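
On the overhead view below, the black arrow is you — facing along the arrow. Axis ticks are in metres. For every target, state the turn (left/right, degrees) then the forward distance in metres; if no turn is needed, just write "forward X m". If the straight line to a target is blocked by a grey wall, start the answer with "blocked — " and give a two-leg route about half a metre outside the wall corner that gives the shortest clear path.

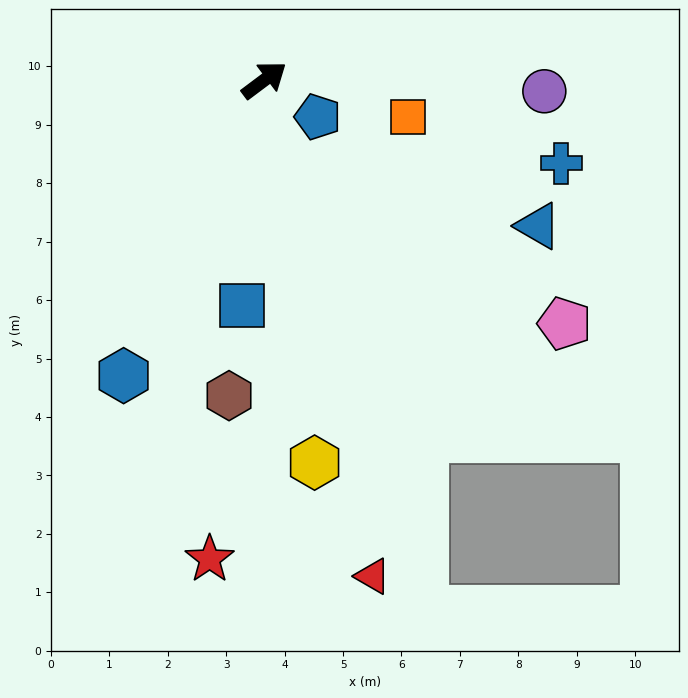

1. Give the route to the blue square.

turn right 133°, forward 3.9 m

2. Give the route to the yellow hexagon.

turn right 119°, forward 6.6 m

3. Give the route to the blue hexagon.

turn right 152°, forward 5.6 m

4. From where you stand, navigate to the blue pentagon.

turn right 71°, forward 1.1 m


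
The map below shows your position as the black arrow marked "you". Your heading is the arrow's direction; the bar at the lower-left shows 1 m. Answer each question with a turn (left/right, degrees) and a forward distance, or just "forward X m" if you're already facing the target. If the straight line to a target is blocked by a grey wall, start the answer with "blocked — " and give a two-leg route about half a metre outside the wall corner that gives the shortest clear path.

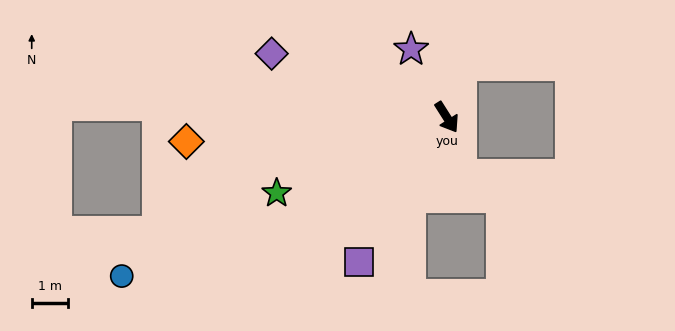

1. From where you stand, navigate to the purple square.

turn right 64°, forward 4.7 m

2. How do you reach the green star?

turn right 98°, forward 5.1 m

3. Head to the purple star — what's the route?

turn left 175°, forward 2.1 m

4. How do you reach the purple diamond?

turn right 142°, forward 5.1 m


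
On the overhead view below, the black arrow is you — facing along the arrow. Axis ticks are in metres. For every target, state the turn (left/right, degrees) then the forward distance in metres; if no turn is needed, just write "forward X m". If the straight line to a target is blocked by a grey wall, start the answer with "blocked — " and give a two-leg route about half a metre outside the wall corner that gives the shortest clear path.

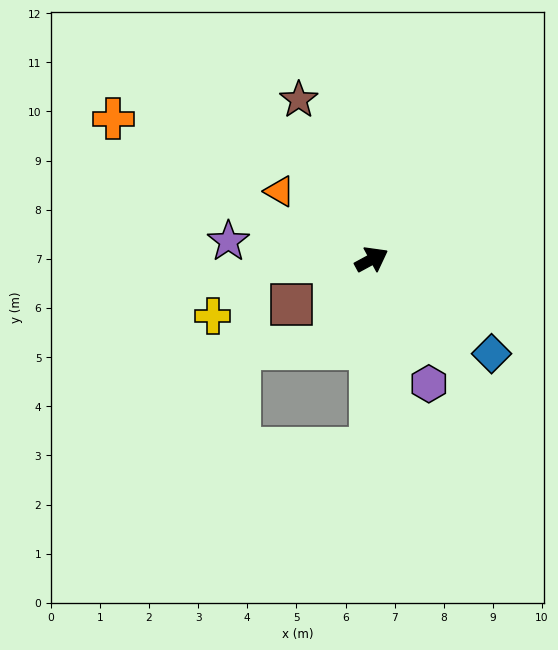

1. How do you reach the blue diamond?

turn right 67°, forward 3.1 m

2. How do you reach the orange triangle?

turn left 115°, forward 2.3 m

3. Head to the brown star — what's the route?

turn left 86°, forward 3.6 m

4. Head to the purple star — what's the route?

turn left 144°, forward 2.9 m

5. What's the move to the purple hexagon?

turn right 94°, forward 2.8 m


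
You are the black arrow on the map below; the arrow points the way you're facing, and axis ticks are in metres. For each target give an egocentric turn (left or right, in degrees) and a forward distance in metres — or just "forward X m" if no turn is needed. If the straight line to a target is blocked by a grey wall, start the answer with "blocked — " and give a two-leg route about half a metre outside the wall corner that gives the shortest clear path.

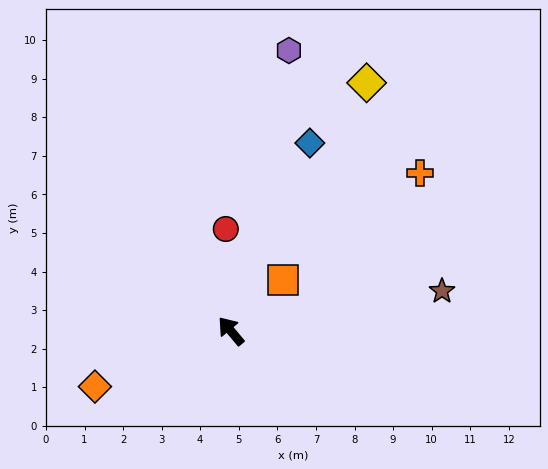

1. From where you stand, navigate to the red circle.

turn right 37°, forward 2.6 m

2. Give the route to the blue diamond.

turn right 63°, forward 5.3 m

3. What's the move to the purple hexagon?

turn right 52°, forward 7.4 m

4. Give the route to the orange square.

turn right 86°, forward 1.9 m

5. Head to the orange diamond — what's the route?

turn left 72°, forward 3.8 m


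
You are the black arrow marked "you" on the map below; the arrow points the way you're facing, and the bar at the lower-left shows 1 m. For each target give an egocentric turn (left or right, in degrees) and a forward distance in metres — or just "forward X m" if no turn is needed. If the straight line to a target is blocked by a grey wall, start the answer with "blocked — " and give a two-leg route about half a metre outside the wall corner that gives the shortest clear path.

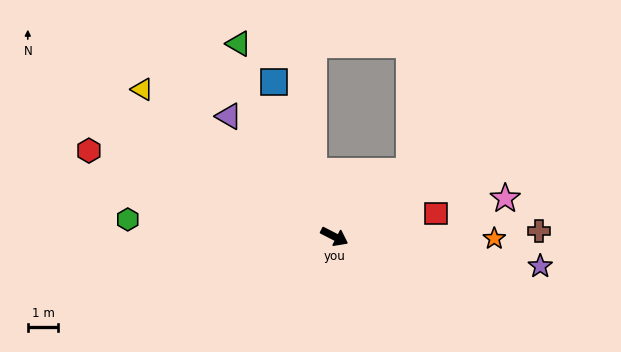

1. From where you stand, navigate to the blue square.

turn left 138°, forward 5.4 m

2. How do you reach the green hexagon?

turn right 158°, forward 6.8 m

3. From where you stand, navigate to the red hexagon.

turn right 172°, forward 8.5 m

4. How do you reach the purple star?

turn left 19°, forward 6.8 m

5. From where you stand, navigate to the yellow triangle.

turn left 170°, forward 7.9 m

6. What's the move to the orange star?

turn left 26°, forward 5.2 m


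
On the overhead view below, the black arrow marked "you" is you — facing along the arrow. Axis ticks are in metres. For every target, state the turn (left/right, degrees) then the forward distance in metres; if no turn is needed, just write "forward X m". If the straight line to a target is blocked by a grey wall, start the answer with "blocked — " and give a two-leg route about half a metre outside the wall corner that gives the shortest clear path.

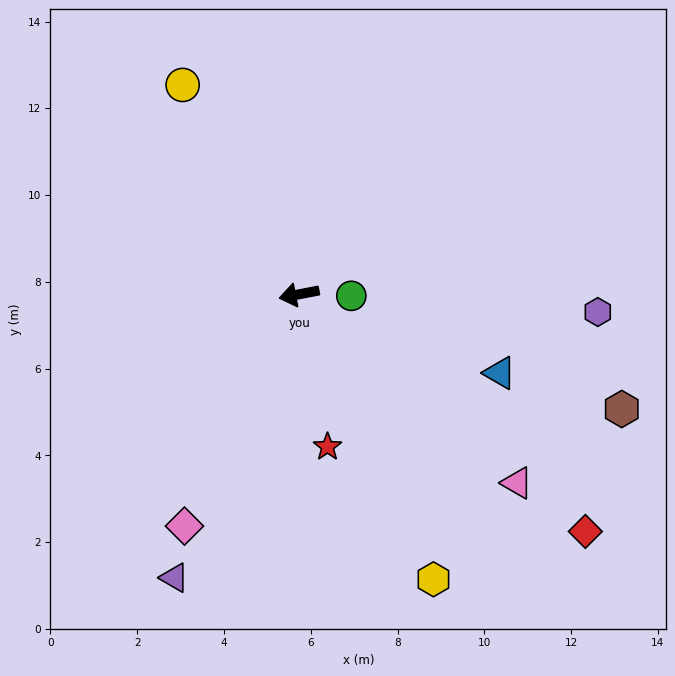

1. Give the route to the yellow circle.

turn right 72°, forward 5.5 m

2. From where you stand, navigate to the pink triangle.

turn left 128°, forward 6.6 m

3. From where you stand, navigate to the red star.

turn left 90°, forward 3.6 m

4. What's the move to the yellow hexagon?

turn left 104°, forward 7.3 m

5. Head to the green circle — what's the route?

turn left 167°, forward 1.2 m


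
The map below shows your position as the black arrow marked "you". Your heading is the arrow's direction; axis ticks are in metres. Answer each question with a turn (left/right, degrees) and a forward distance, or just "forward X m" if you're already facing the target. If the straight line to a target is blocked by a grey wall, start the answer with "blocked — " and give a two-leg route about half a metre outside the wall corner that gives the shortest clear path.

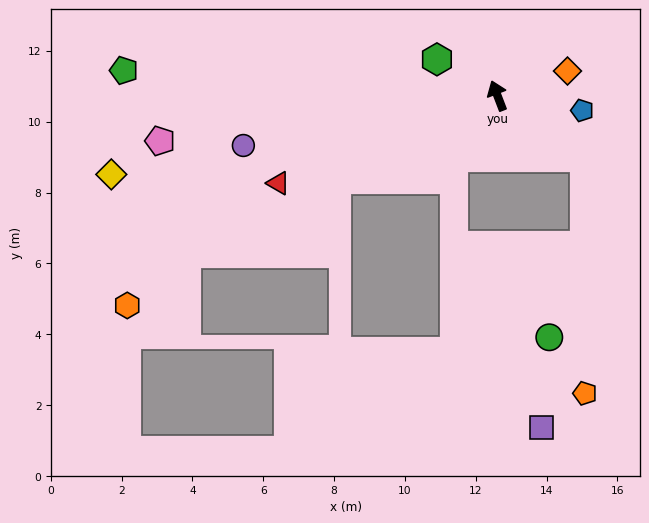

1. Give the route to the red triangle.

turn left 91°, forward 6.7 m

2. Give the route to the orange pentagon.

blocked — turn right 146°, forward 3.0 m, then turn right 55°, forward 6.7 m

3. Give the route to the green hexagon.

turn left 38°, forward 2.0 m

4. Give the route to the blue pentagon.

turn right 121°, forward 2.4 m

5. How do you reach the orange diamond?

turn right 92°, forward 2.1 m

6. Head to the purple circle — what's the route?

turn left 80°, forward 7.3 m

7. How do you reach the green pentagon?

turn left 65°, forward 10.6 m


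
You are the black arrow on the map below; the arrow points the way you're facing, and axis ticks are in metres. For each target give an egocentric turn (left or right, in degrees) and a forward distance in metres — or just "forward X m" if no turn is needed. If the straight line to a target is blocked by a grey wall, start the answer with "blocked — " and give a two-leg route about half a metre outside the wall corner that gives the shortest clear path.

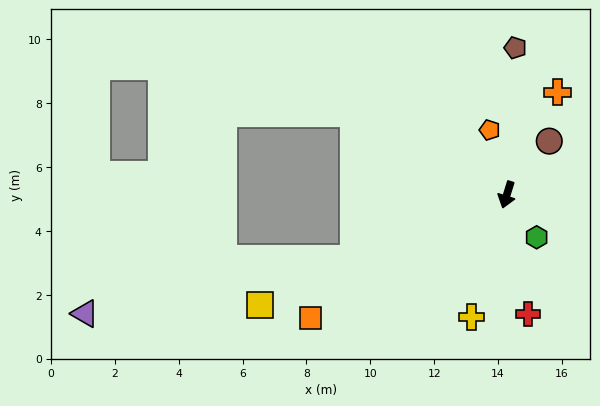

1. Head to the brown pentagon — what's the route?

turn right 166°, forward 4.6 m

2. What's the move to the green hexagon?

turn left 52°, forward 1.6 m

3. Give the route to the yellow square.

turn right 49°, forward 8.5 m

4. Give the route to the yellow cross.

forward 4.0 m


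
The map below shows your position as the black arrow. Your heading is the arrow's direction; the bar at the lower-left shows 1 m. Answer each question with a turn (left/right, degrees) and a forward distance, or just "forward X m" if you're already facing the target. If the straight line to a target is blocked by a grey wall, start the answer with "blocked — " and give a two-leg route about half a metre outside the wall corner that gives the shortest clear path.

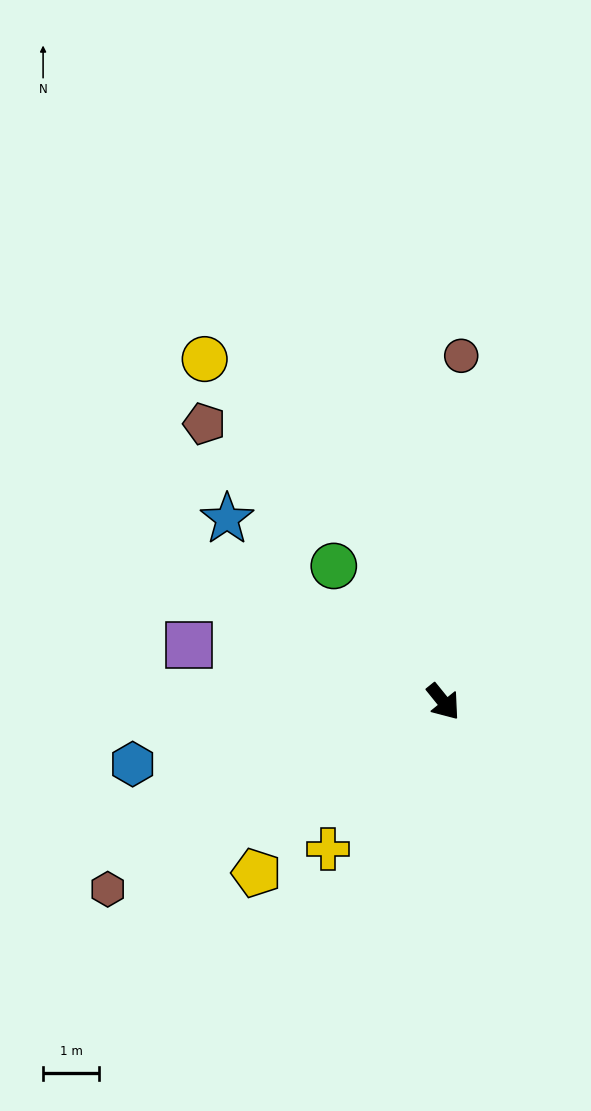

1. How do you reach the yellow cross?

turn right 77°, forward 3.3 m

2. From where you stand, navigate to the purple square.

turn right 142°, forward 4.7 m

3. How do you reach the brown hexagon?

turn right 100°, forward 6.9 m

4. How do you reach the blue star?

turn right 169°, forward 5.1 m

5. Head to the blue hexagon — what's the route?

turn right 118°, forward 5.7 m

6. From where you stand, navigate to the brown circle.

turn left 138°, forward 6.2 m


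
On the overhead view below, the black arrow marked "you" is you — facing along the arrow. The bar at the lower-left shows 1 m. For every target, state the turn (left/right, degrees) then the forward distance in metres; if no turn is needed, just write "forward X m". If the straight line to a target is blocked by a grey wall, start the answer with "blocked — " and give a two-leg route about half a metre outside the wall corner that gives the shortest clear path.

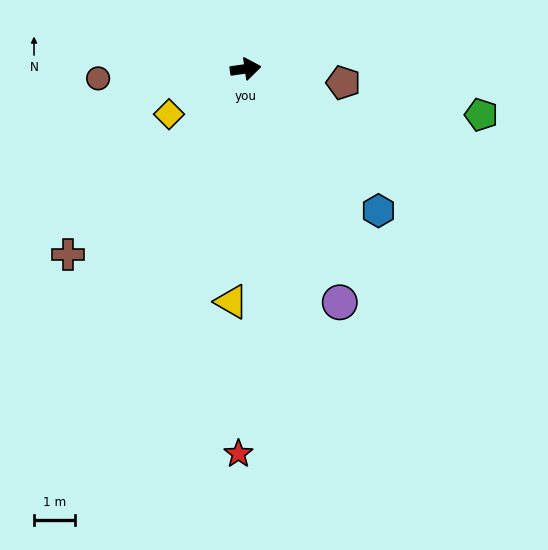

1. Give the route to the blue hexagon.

turn right 55°, forward 4.8 m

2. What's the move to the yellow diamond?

turn right 158°, forward 2.2 m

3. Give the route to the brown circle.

turn left 175°, forward 3.6 m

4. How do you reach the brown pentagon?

turn right 16°, forward 2.4 m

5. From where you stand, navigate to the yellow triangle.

turn right 102°, forward 5.7 m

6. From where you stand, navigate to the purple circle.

turn right 76°, forward 6.2 m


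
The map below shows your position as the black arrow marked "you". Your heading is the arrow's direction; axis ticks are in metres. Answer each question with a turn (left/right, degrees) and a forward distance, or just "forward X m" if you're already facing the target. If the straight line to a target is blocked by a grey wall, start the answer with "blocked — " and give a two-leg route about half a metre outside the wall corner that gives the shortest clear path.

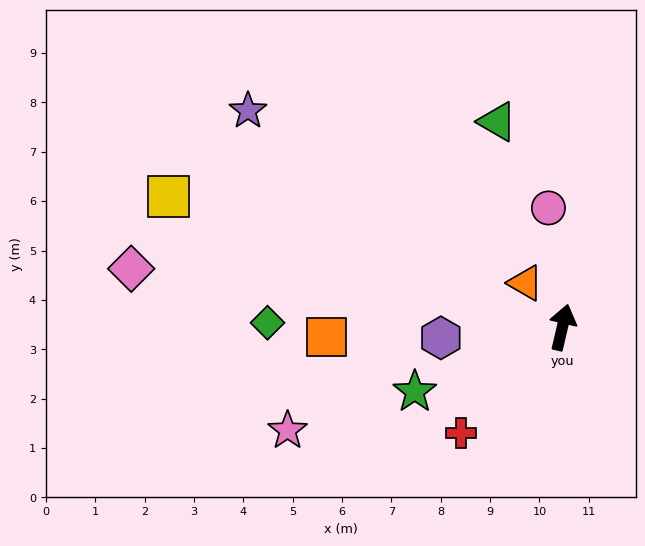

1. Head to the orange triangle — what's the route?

turn left 53°, forward 1.2 m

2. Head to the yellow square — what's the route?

turn left 85°, forward 8.4 m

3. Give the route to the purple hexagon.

turn left 108°, forward 2.5 m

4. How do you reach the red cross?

turn left 149°, forward 3.0 m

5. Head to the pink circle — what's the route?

turn left 20°, forward 2.4 m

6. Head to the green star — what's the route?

turn left 127°, forward 3.3 m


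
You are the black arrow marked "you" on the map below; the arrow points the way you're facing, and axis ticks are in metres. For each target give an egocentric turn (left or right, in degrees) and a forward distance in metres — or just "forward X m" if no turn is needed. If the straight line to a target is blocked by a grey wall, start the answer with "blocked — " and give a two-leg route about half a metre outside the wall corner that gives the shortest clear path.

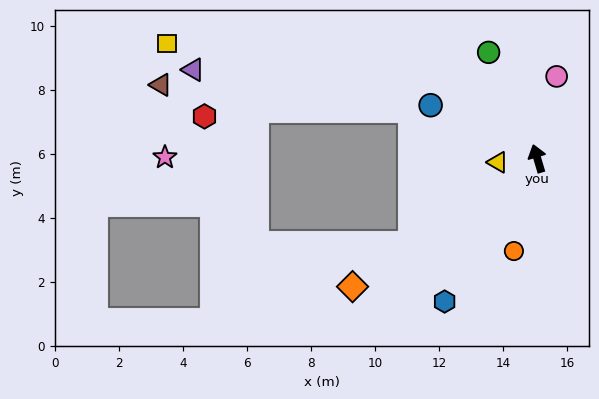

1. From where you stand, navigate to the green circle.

turn left 8°, forward 3.6 m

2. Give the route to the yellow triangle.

turn left 79°, forward 1.2 m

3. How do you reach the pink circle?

turn right 30°, forward 2.6 m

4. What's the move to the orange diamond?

turn left 108°, forward 7.0 m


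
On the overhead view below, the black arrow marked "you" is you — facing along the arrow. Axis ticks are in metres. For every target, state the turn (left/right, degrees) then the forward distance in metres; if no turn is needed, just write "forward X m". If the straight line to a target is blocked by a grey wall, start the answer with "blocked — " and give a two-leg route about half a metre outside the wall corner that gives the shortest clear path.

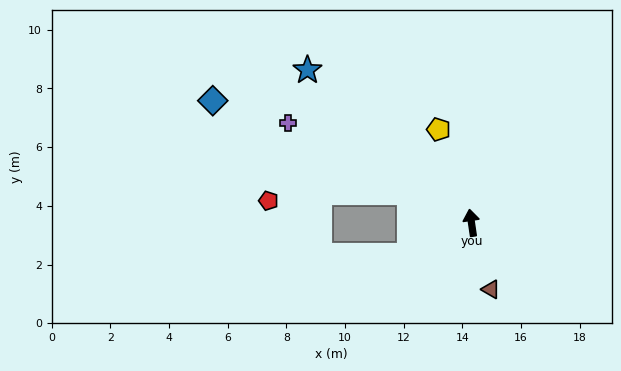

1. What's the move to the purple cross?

turn left 53°, forward 7.1 m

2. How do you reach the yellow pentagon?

turn left 11°, forward 3.4 m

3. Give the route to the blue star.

turn left 39°, forward 7.6 m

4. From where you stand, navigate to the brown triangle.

turn right 172°, forward 2.4 m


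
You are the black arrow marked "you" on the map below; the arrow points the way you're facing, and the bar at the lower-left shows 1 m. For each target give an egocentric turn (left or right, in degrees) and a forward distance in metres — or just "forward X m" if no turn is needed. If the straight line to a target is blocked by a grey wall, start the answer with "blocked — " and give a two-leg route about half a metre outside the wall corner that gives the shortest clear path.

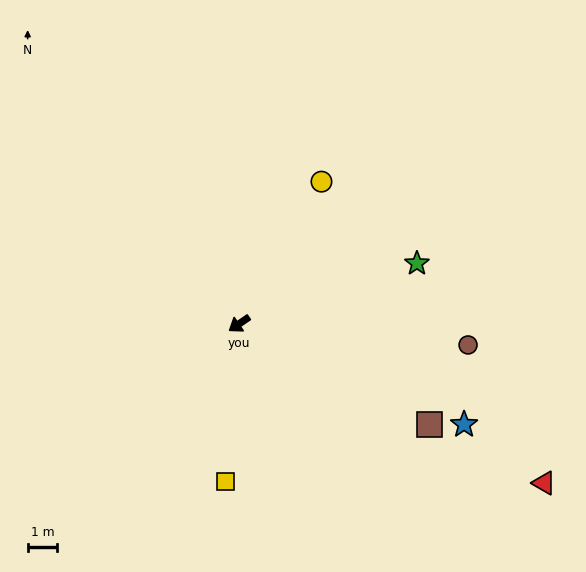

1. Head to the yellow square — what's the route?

turn left 51°, forward 5.3 m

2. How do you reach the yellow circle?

turn right 154°, forward 5.5 m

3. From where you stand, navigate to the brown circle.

turn left 140°, forward 7.7 m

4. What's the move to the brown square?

turn left 118°, forward 7.2 m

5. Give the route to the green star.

turn left 164°, forward 6.3 m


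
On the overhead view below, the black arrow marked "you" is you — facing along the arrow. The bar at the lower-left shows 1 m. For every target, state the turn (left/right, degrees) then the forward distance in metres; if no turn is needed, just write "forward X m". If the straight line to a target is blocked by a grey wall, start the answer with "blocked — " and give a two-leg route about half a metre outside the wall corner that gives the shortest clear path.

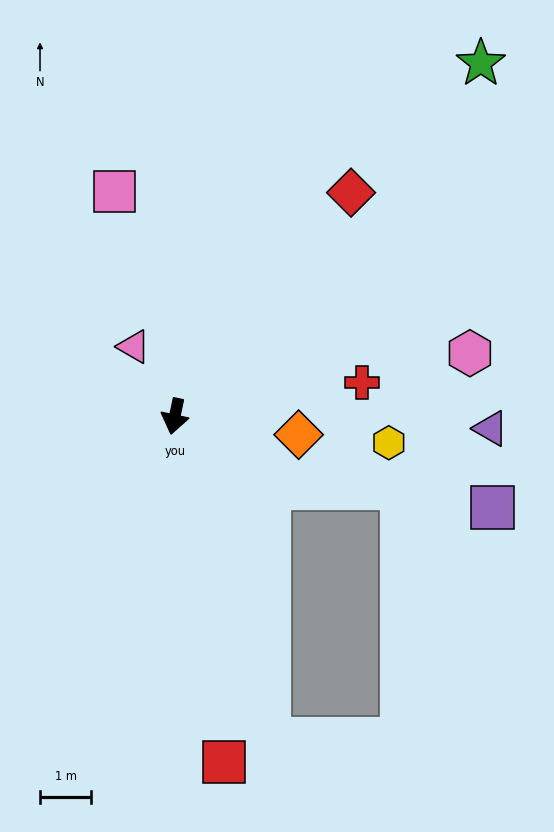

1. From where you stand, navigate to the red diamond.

turn left 154°, forward 5.6 m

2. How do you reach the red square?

turn left 20°, forward 6.8 m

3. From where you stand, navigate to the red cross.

turn left 112°, forward 3.7 m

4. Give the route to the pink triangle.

turn right 138°, forward 1.6 m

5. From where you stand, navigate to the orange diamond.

turn left 94°, forward 2.4 m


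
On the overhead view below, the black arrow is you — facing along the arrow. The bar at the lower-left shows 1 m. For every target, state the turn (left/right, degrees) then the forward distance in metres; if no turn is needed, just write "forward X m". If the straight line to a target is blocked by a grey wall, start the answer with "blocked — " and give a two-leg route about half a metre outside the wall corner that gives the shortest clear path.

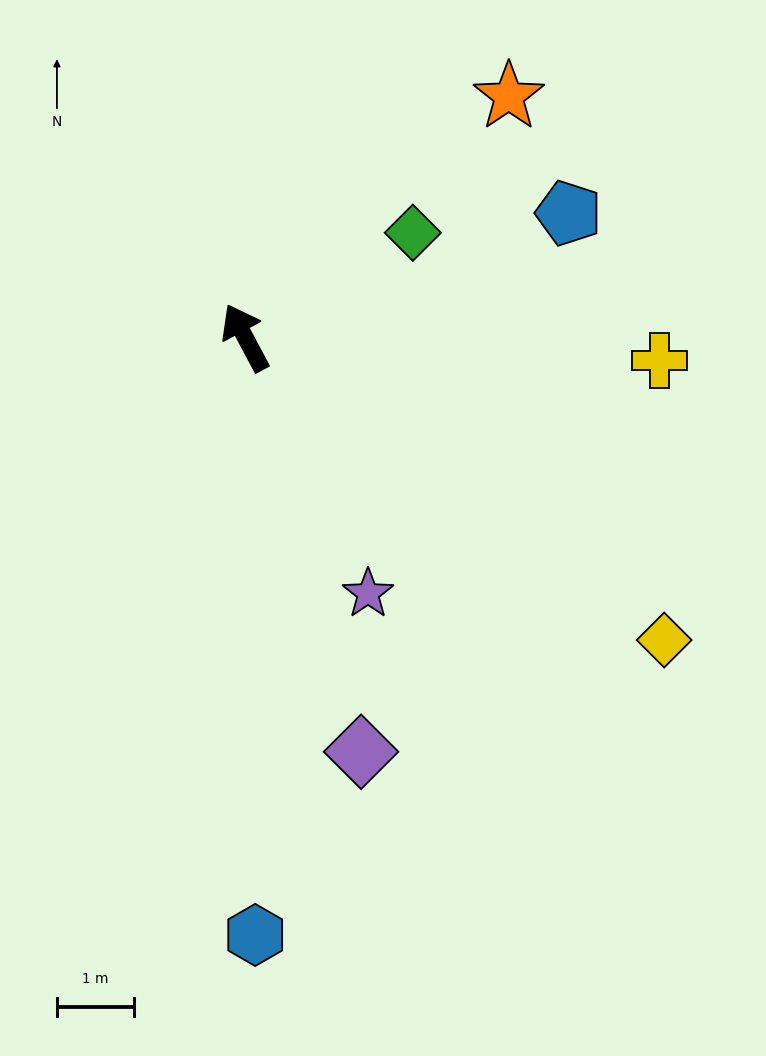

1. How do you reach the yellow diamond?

turn right 154°, forward 6.7 m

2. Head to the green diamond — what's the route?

turn right 86°, forward 2.6 m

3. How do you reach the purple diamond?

turn left 168°, forward 5.6 m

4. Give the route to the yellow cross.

turn right 121°, forward 5.4 m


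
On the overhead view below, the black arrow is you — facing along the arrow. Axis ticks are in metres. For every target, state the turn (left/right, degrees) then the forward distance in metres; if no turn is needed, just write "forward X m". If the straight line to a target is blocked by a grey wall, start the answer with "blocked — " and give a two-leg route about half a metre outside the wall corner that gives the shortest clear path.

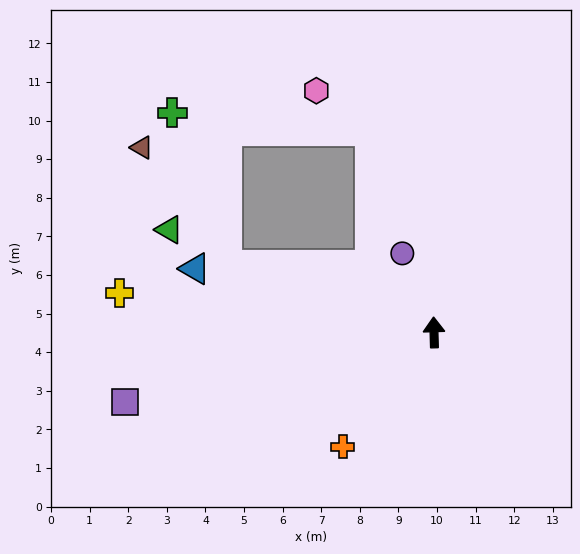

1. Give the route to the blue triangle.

turn left 73°, forward 6.4 m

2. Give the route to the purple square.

turn left 101°, forward 8.2 m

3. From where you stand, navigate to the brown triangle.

blocked — turn left 71°, forward 5.7 m, then turn right 37°, forward 3.8 m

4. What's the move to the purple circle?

turn left 20°, forward 2.2 m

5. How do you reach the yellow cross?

turn left 81°, forward 8.2 m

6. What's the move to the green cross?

blocked — turn left 71°, forward 5.7 m, then turn right 53°, forward 4.2 m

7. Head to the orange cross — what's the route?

turn left 140°, forward 3.8 m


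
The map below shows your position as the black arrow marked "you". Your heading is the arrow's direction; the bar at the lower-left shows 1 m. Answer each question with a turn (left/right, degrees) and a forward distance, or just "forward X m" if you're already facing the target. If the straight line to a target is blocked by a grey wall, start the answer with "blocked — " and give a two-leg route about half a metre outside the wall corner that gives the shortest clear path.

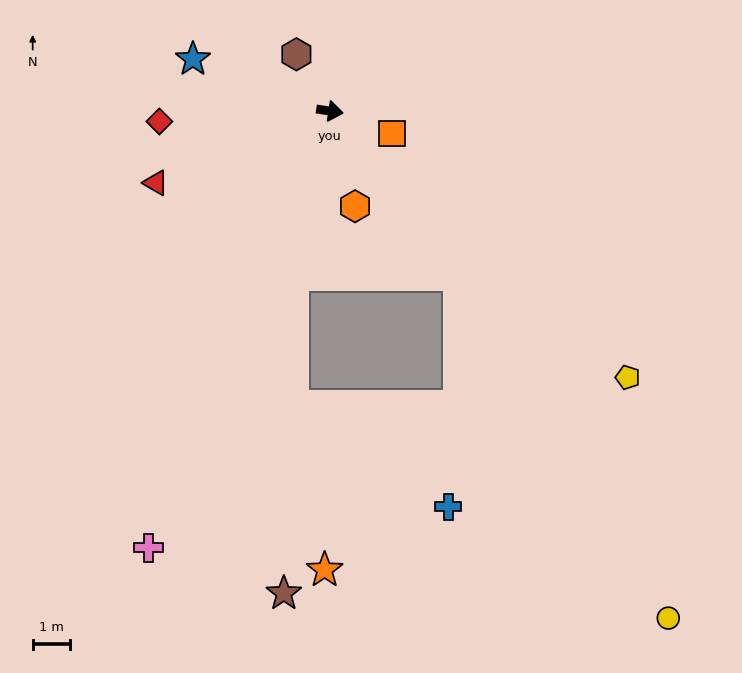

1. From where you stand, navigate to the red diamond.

turn right 168°, forward 4.6 m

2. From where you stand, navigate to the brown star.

blocked — turn right 94°, forward 4.5 m, then turn left 11°, forward 8.5 m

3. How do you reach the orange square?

turn right 11°, forward 1.8 m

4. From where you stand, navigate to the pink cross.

turn right 104°, forward 12.7 m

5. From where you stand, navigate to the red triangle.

turn right 149°, forward 5.1 m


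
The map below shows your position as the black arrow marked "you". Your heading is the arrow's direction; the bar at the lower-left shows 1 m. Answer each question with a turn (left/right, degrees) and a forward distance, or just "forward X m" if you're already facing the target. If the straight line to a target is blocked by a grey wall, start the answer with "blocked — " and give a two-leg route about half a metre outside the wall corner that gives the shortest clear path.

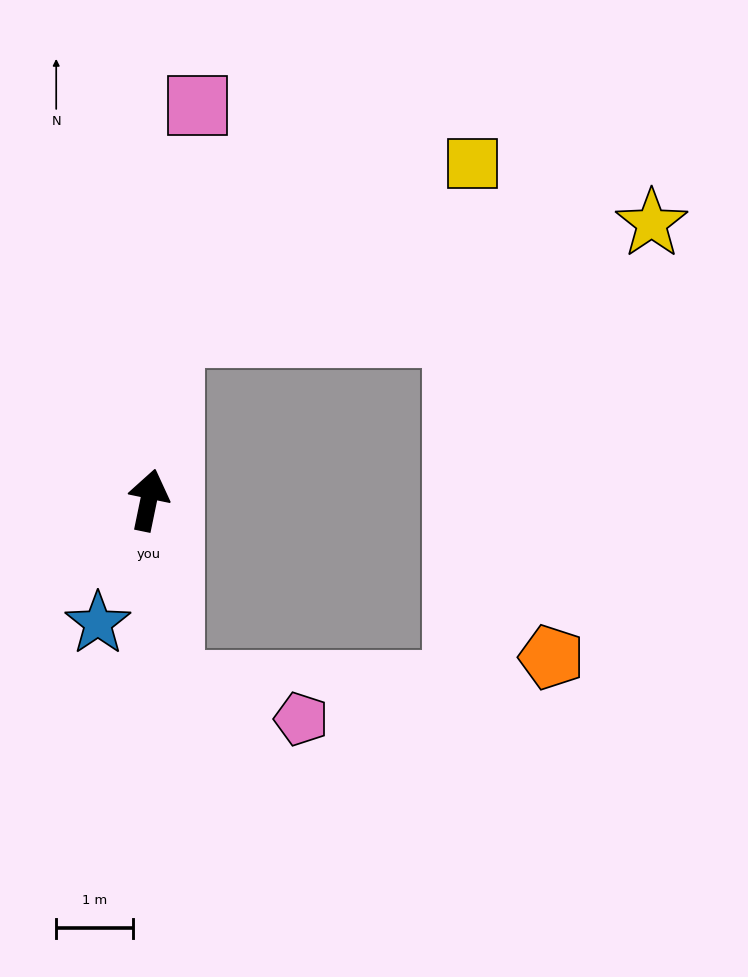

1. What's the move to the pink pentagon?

blocked — turn right 161°, forward 2.4 m, then turn left 67°, forward 1.8 m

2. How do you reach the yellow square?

blocked — turn left 4°, forward 2.2 m, then turn right 53°, forward 4.5 m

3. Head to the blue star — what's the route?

turn left 169°, forward 1.7 m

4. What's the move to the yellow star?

blocked — turn left 4°, forward 2.2 m, then turn right 69°, forward 6.4 m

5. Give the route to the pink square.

turn left 5°, forward 5.2 m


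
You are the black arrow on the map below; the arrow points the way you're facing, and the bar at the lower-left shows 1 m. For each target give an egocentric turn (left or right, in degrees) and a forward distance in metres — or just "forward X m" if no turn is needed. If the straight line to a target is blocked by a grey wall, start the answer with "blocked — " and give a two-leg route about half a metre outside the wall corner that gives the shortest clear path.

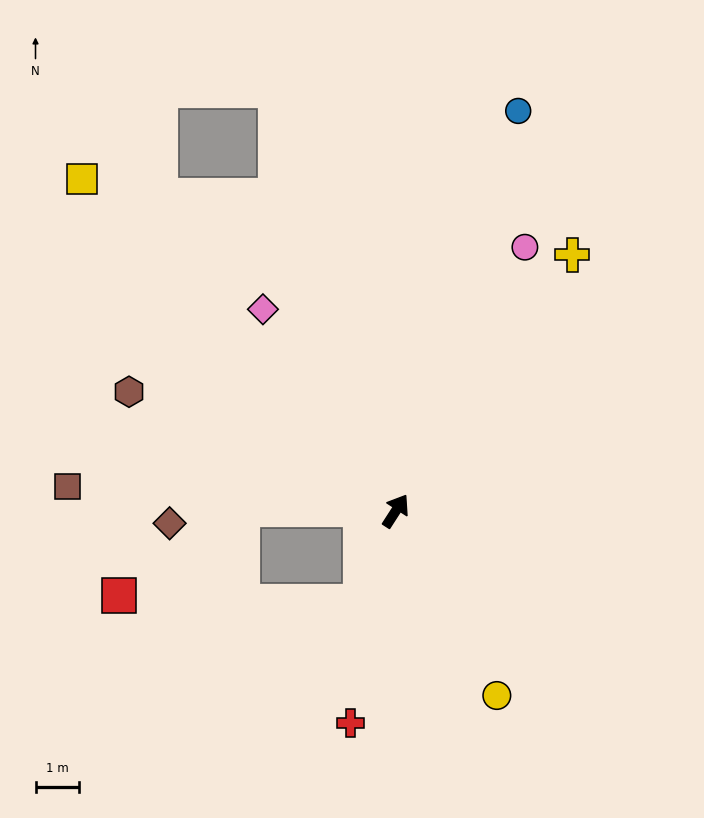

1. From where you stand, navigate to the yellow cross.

forward 7.2 m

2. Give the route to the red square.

blocked — turn left 122°, forward 3.6 m, then turn left 36°, forward 3.5 m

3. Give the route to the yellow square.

turn left 76°, forward 10.5 m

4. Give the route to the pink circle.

turn left 7°, forward 6.8 m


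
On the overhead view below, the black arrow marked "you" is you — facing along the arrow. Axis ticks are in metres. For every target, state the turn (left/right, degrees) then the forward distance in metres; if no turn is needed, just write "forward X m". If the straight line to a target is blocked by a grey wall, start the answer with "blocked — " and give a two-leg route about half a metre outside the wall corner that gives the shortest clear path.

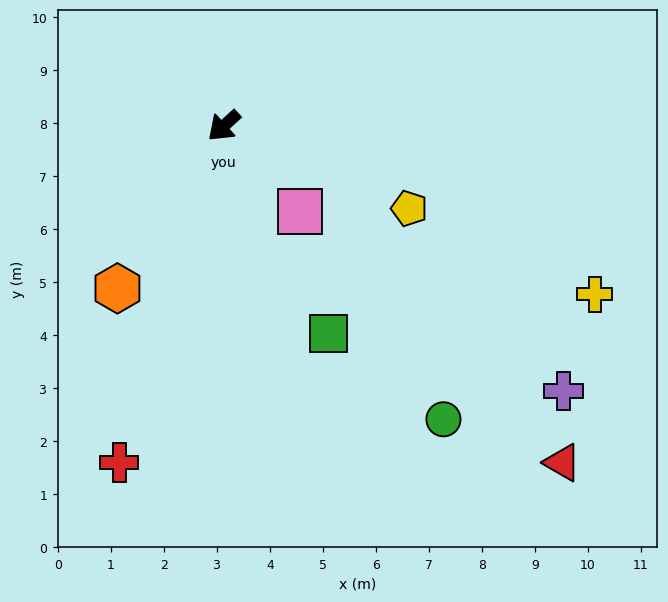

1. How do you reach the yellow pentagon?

turn left 113°, forward 3.8 m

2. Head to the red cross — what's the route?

turn left 30°, forward 6.7 m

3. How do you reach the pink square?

turn left 89°, forward 2.2 m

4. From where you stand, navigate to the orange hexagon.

turn left 14°, forward 3.7 m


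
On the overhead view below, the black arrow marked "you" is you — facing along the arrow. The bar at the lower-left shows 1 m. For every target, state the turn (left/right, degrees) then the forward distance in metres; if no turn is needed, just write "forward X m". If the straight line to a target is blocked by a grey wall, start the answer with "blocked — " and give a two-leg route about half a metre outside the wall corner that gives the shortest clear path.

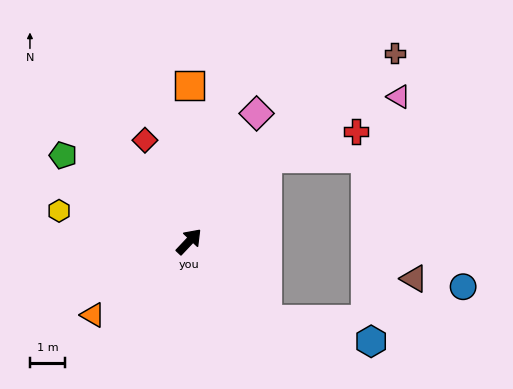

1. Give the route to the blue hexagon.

blocked — turn right 91°, forward 3.2 m, then turn left 32°, forward 3.0 m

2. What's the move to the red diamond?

turn left 67°, forward 3.2 m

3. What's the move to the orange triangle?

turn left 171°, forward 3.5 m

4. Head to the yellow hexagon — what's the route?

turn left 120°, forward 3.8 m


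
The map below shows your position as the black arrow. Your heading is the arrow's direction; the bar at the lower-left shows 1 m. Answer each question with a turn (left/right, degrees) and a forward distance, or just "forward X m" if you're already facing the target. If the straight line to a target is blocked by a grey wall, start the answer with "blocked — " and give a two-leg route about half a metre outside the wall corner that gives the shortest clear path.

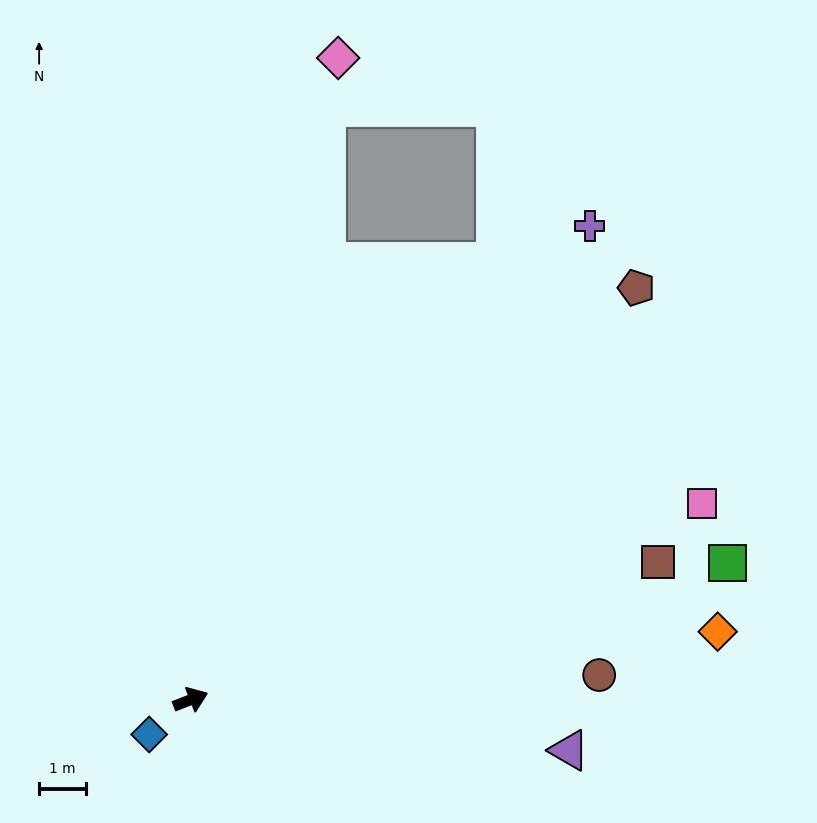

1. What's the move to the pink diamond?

turn left 56°, forward 14.0 m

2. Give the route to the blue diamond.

turn right 161°, forward 1.2 m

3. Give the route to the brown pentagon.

turn left 21°, forward 12.9 m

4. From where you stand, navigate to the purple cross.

turn left 29°, forward 13.2 m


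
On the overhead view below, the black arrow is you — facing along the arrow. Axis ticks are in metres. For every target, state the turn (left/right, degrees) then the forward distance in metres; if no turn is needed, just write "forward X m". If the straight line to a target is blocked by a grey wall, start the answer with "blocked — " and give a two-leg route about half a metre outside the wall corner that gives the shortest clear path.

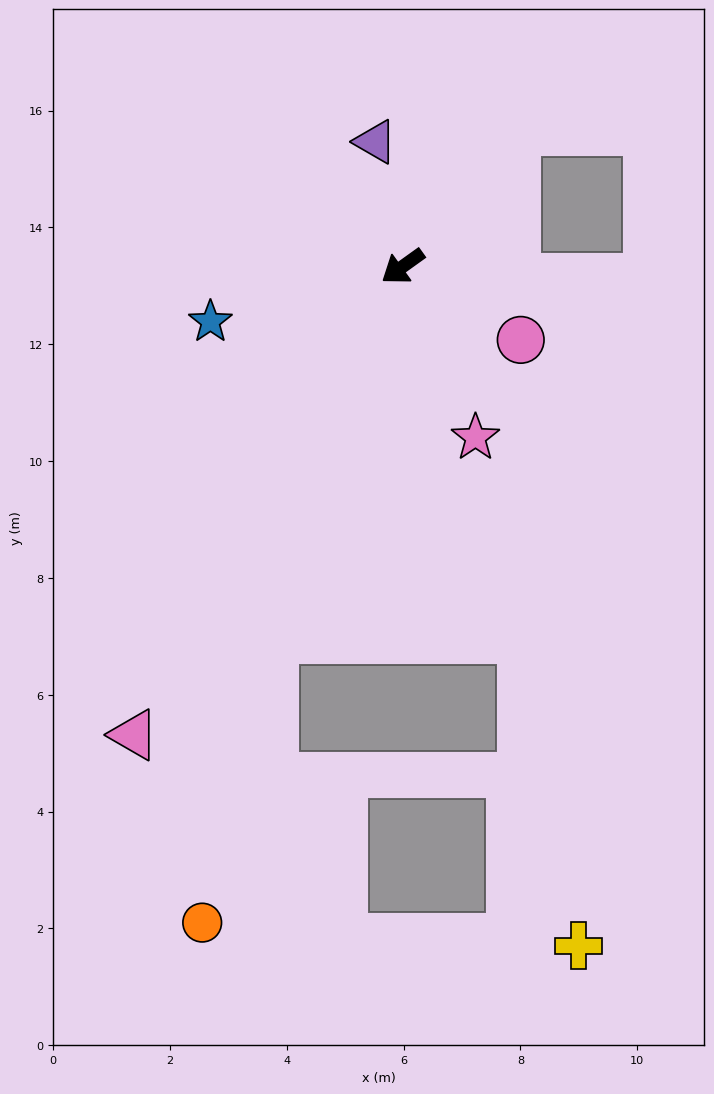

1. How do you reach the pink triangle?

turn left 24°, forward 9.2 m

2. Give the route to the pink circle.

turn left 112°, forward 2.4 m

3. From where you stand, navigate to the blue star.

turn right 20°, forward 3.4 m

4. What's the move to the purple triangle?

turn right 113°, forward 2.2 m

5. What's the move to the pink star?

turn left 77°, forward 3.2 m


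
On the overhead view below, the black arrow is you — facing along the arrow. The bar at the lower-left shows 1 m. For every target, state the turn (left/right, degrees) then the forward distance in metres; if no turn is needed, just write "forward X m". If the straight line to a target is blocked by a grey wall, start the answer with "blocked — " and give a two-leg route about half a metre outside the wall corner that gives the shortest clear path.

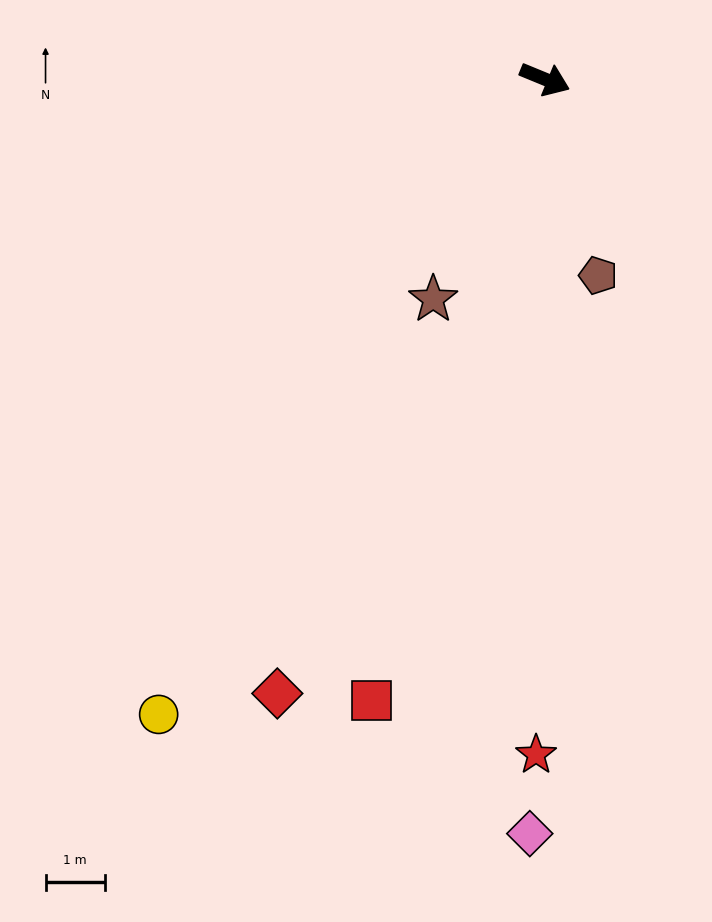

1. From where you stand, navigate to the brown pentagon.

turn right 52°, forward 3.4 m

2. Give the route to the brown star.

turn right 95°, forward 4.1 m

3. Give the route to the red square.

turn right 83°, forward 10.8 m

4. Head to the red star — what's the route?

turn right 68°, forward 11.3 m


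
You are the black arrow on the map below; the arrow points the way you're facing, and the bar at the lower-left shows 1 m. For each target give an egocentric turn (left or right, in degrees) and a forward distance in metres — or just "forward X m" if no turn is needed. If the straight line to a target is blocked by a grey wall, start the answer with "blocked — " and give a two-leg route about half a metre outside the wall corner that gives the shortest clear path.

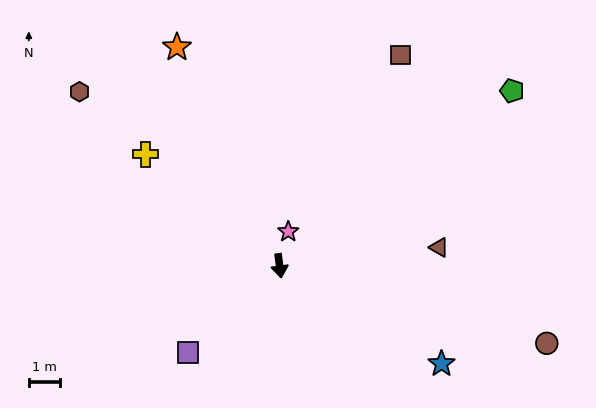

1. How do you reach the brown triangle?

turn left 89°, forward 5.2 m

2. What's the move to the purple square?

turn right 54°, forward 4.1 m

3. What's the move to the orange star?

turn right 162°, forward 7.8 m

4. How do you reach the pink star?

turn left 158°, forward 1.1 m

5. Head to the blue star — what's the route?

turn left 51°, forward 6.1 m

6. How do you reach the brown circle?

turn left 66°, forward 9.0 m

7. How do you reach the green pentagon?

turn left 120°, forward 9.4 m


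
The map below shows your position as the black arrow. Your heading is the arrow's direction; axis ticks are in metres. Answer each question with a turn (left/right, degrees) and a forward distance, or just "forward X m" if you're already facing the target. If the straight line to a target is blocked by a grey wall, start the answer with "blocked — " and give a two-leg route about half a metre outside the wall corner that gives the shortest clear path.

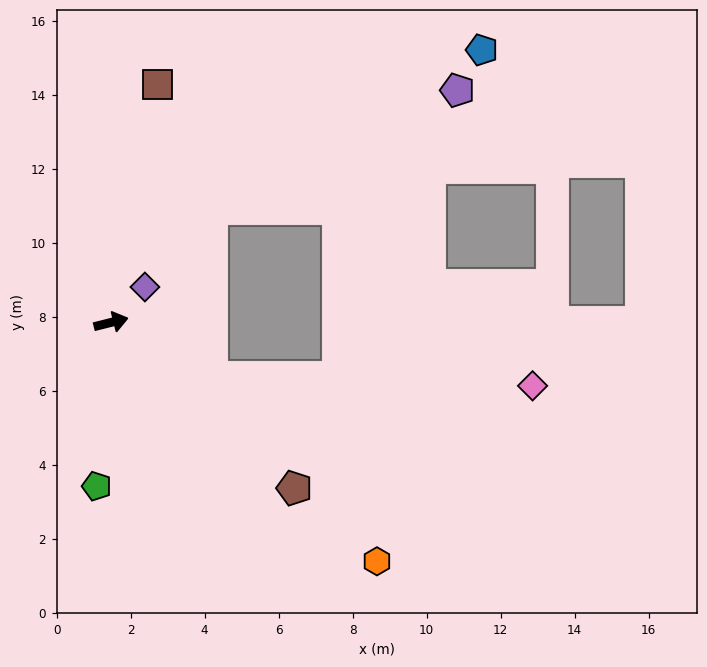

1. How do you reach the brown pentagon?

turn right 56°, forward 6.7 m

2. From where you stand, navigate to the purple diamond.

turn left 32°, forward 1.3 m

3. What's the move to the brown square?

turn left 65°, forward 6.6 m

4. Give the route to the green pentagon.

turn right 109°, forward 4.4 m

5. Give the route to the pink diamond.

blocked — turn right 43°, forward 3.1 m, then turn left 27°, forward 8.7 m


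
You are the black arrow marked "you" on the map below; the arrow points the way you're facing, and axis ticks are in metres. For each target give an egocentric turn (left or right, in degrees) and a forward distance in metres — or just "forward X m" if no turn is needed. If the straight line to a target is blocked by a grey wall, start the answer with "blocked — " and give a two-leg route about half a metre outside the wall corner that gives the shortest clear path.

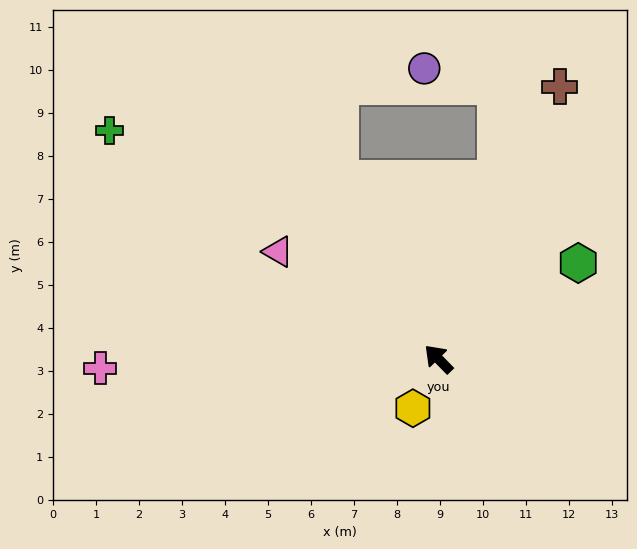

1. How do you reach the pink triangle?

turn left 12°, forward 4.5 m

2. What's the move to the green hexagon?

turn right 100°, forward 3.9 m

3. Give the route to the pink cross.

turn left 47°, forward 7.9 m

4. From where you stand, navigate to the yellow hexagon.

turn left 108°, forward 1.3 m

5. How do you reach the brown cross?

turn right 68°, forward 6.9 m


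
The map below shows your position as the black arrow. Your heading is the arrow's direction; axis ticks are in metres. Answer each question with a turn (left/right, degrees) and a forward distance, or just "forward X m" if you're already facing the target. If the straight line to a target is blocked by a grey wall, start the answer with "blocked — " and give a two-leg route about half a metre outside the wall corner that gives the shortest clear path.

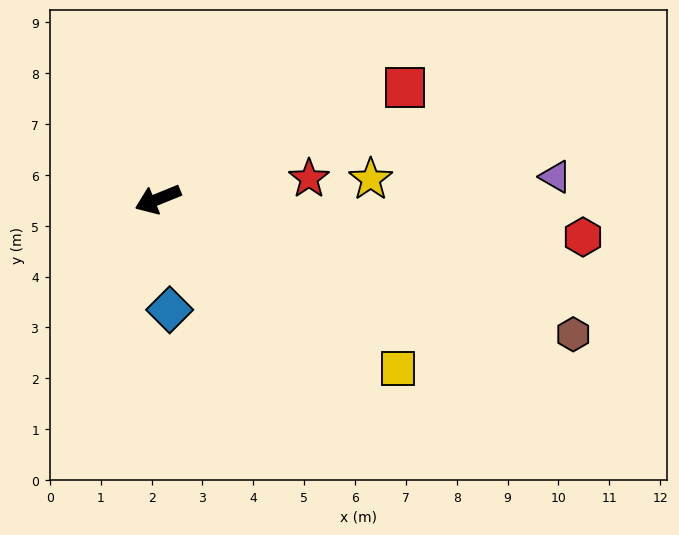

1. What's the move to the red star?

turn left 166°, forward 3.0 m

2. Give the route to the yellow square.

turn left 123°, forward 5.8 m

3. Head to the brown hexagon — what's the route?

turn left 140°, forward 8.6 m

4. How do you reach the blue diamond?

turn left 74°, forward 2.2 m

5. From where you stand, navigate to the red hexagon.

turn left 153°, forward 8.4 m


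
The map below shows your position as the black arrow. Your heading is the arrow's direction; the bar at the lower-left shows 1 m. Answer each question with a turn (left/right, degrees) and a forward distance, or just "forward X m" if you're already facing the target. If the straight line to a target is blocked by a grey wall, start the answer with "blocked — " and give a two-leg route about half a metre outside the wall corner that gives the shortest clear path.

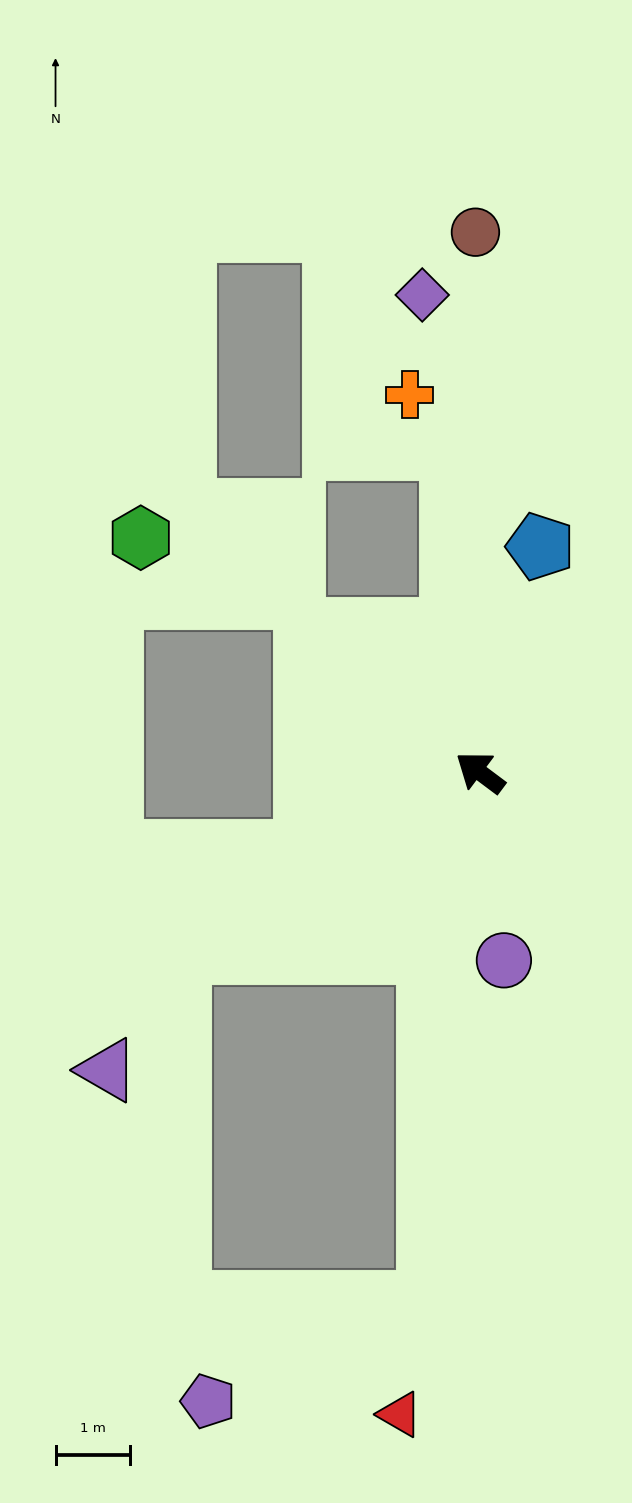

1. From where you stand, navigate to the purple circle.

turn left 134°, forward 2.5 m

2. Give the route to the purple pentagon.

blocked — turn left 121°, forward 7.1 m, then turn right 60°, forward 3.2 m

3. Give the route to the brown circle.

turn right 53°, forward 7.2 m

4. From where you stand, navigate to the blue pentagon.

turn right 68°, forward 3.1 m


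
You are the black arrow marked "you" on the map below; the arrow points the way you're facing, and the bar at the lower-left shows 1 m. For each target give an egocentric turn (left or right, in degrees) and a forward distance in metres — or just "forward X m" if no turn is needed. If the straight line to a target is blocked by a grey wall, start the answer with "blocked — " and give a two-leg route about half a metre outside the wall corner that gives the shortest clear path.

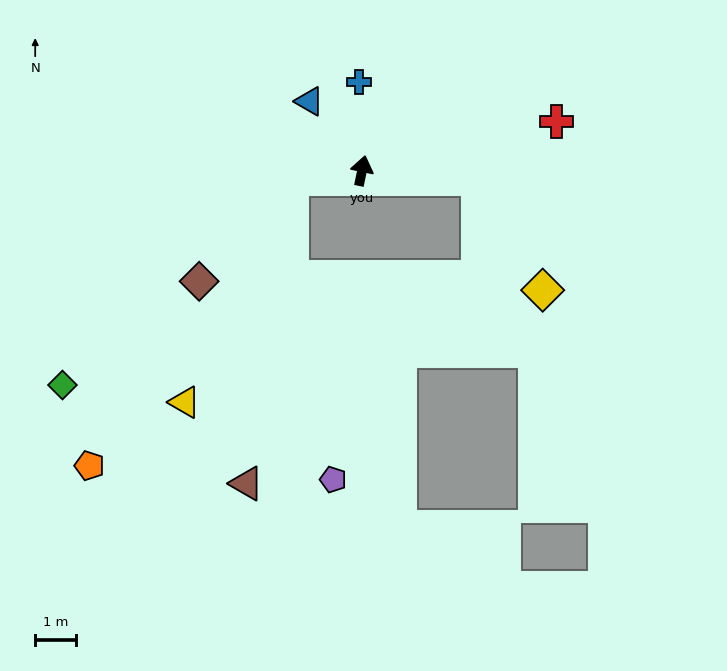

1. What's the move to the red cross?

turn right 64°, forward 4.9 m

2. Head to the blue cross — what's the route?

turn left 14°, forward 2.2 m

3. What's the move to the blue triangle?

turn left 49°, forward 2.1 m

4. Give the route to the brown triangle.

blocked — turn left 108°, forward 1.7 m, then turn left 75°, forward 7.5 m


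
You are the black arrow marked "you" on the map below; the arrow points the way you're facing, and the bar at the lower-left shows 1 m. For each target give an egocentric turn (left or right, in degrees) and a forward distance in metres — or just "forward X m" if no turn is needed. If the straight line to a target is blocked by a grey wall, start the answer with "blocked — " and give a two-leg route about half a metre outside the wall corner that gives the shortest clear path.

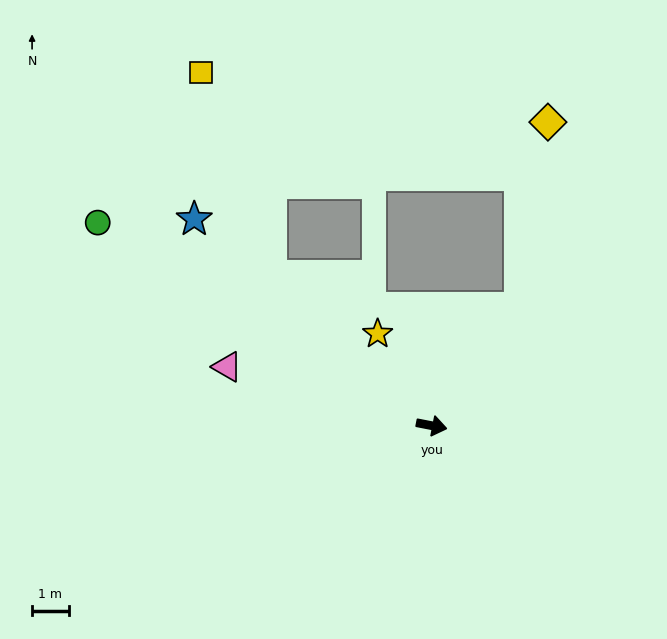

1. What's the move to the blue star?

turn left 150°, forward 8.6 m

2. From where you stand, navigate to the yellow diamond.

blocked — turn left 65°, forward 4.0 m, then turn left 27°, forward 5.1 m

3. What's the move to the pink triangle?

turn left 175°, forward 5.8 m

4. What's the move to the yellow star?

turn left 132°, forward 2.9 m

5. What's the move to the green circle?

turn left 160°, forward 10.6 m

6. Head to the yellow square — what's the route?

blocked — turn left 148°, forward 6.0 m, then turn right 28°, forward 5.8 m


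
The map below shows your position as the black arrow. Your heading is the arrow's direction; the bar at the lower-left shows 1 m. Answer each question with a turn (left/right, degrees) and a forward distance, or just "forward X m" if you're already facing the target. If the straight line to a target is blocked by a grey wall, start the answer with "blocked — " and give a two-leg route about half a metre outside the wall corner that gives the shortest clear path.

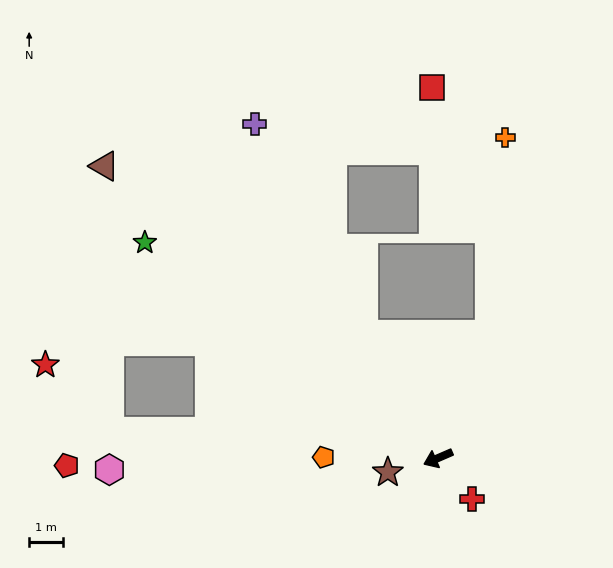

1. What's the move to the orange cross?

blocked — turn right 136°, forward 4.0 m, then turn left 18°, forward 5.9 m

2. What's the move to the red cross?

turn left 106°, forward 1.6 m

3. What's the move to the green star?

turn right 60°, forward 10.9 m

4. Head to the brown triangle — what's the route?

turn right 65°, forward 13.2 m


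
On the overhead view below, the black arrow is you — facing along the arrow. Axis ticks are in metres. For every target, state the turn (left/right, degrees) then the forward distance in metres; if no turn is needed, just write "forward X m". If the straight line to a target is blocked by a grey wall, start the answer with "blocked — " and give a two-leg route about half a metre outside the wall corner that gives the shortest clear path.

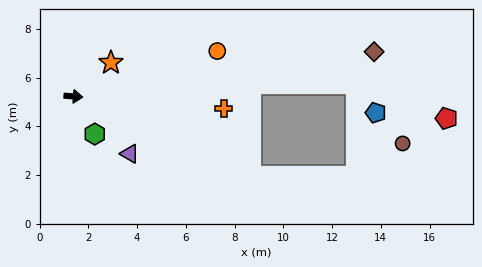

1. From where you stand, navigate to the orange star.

turn left 46°, forward 2.1 m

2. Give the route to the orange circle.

turn left 22°, forward 6.2 m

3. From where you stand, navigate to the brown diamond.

turn left 13°, forward 12.5 m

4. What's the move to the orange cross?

forward 6.2 m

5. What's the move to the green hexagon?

turn right 56°, forward 1.8 m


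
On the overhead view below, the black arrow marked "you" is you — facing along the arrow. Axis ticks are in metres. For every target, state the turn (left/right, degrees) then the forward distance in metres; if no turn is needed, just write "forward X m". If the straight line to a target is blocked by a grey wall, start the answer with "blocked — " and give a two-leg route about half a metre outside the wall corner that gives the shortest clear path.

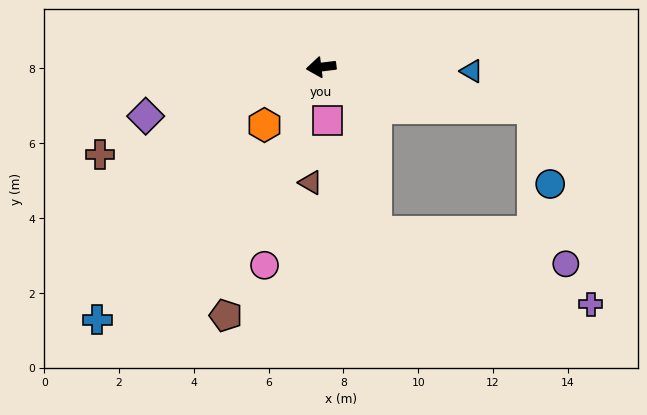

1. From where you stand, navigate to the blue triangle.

turn left 172°, forward 4.0 m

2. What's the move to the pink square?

turn left 90°, forward 1.4 m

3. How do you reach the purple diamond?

turn left 9°, forward 4.9 m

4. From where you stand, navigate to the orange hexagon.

turn left 39°, forward 2.2 m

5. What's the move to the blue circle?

blocked — turn left 162°, forward 5.8 m, then turn right 66°, forward 2.1 m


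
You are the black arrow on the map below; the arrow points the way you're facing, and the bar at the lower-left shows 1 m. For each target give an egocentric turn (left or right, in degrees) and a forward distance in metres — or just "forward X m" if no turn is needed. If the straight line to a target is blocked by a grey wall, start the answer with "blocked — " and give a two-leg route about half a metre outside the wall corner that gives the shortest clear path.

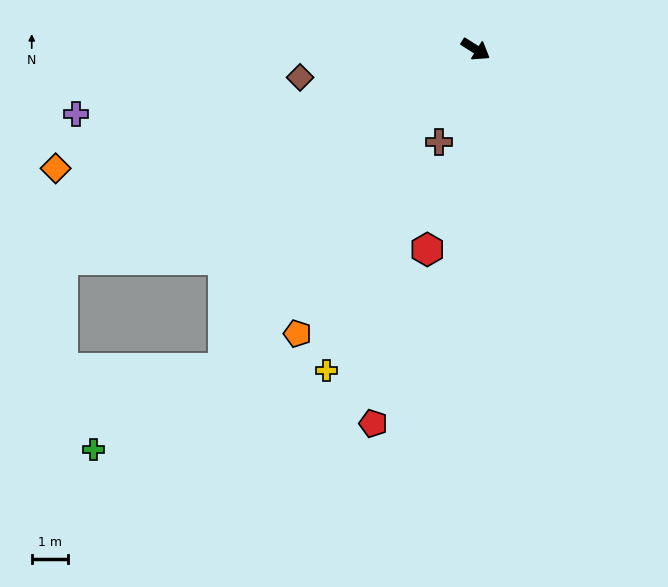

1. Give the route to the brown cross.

turn right 79°, forward 2.8 m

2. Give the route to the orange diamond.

turn right 132°, forward 12.1 m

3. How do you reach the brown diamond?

turn right 139°, forward 4.9 m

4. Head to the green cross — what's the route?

blocked — turn right 96°, forward 11.2 m, then turn right 20°, forward 4.2 m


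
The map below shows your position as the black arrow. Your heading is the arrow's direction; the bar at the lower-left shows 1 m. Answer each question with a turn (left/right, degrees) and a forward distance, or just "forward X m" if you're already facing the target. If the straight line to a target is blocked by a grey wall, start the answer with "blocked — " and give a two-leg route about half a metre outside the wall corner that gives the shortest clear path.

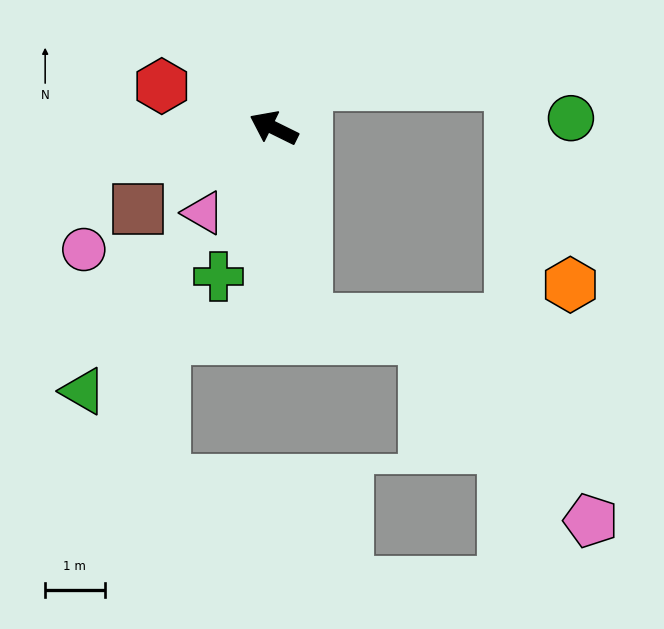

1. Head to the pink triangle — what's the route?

turn left 77°, forward 1.9 m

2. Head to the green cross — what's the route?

turn left 96°, forward 2.7 m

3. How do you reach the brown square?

turn left 57°, forward 2.7 m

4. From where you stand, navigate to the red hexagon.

turn left 6°, forward 2.0 m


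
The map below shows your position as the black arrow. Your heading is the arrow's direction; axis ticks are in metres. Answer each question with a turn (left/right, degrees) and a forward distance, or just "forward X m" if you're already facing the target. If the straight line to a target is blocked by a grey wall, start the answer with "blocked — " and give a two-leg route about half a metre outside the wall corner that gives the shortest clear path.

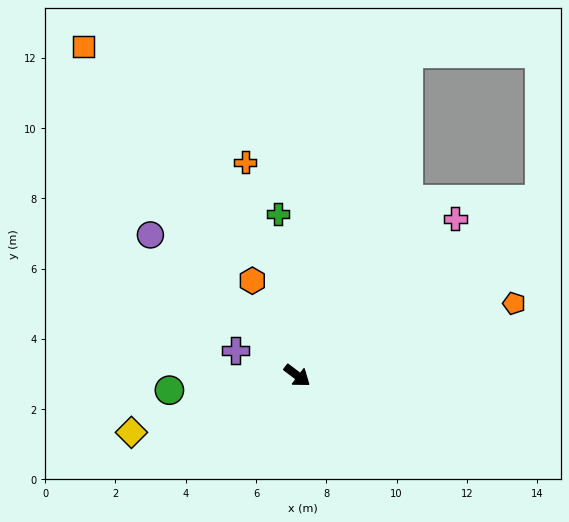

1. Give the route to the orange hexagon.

turn left 152°, forward 3.0 m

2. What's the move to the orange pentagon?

turn left 56°, forward 6.5 m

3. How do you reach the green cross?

turn left 134°, forward 4.6 m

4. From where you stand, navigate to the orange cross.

turn left 141°, forward 6.2 m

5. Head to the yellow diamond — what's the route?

turn right 124°, forward 5.0 m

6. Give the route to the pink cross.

turn left 82°, forward 6.3 m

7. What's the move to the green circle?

turn right 136°, forward 3.7 m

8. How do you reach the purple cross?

turn right 165°, forward 1.9 m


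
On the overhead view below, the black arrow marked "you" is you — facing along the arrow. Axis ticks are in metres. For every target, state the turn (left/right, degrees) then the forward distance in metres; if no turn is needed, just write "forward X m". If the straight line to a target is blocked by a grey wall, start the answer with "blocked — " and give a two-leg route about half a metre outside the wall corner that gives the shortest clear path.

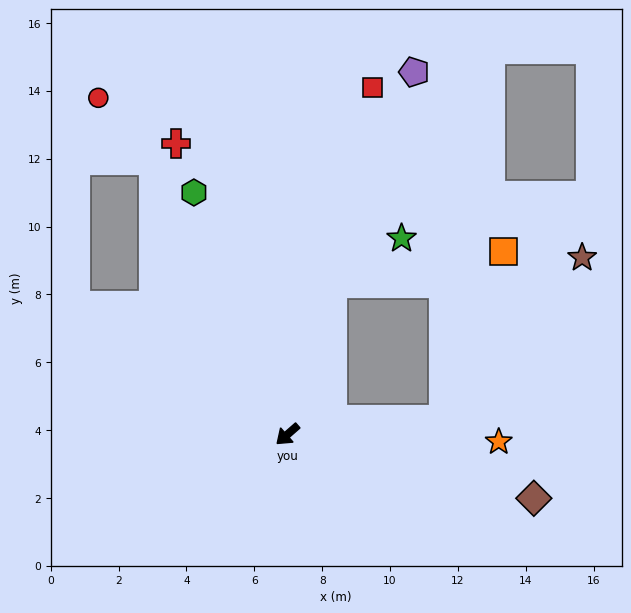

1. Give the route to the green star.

blocked — turn right 148°, forward 4.6 m, then turn right 40°, forward 2.4 m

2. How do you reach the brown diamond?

turn left 124°, forward 7.5 m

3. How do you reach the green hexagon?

turn right 110°, forward 7.6 m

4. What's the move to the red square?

turn right 145°, forward 10.5 m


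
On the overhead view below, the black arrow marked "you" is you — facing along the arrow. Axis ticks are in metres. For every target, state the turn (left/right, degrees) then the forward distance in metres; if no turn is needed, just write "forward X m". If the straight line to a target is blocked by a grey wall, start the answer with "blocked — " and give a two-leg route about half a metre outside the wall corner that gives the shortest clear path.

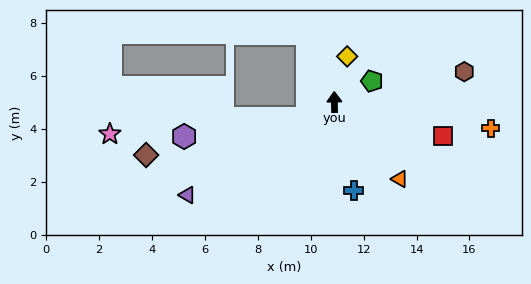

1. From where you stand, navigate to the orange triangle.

turn right 141°, forward 3.8 m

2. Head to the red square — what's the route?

turn right 108°, forward 4.3 m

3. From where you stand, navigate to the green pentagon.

turn right 62°, forward 1.6 m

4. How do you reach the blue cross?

turn right 169°, forward 3.4 m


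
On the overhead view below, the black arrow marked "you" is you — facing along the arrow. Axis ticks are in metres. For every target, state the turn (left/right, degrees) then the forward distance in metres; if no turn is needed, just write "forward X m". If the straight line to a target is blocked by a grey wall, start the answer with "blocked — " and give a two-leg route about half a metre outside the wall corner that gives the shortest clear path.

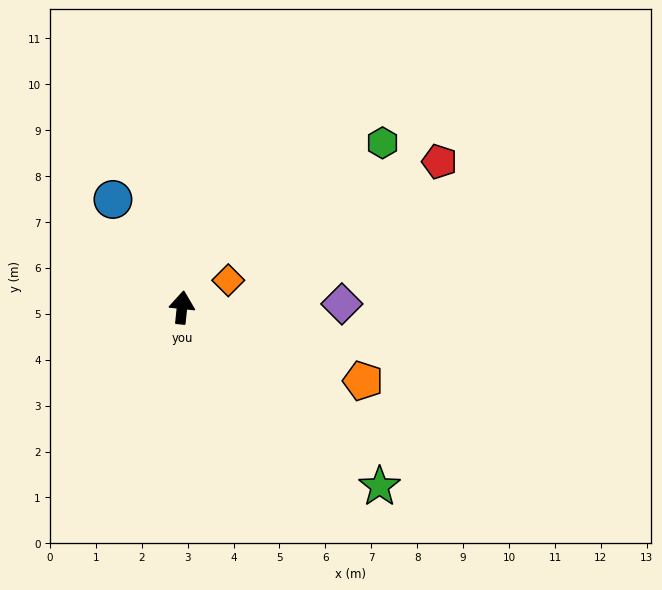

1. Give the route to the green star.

turn right 126°, forward 5.8 m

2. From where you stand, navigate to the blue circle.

turn left 39°, forward 2.8 m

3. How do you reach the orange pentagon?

turn right 106°, forward 4.3 m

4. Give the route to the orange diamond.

turn right 54°, forward 1.2 m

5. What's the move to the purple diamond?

turn right 83°, forward 3.5 m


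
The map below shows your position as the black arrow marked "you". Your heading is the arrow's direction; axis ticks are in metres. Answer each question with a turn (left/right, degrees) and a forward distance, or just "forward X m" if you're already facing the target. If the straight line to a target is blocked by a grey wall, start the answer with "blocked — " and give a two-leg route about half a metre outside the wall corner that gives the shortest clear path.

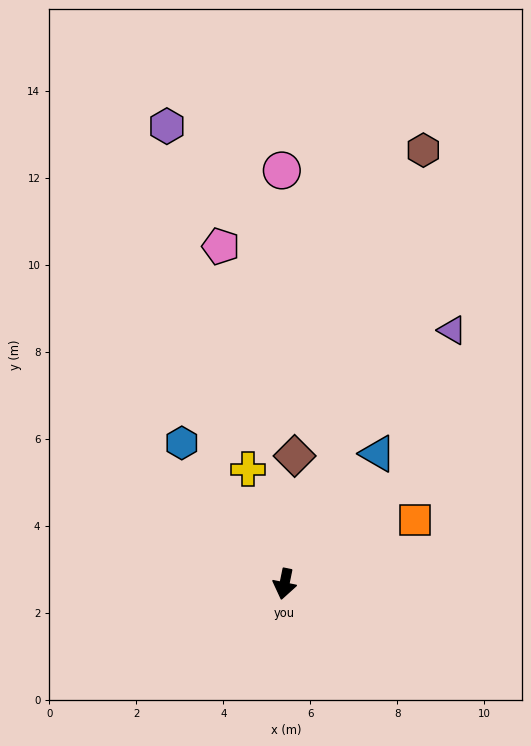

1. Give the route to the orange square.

turn left 128°, forward 3.4 m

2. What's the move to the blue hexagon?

turn right 132°, forward 4.0 m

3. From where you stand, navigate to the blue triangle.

turn left 156°, forward 3.7 m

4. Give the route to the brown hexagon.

turn left 174°, forward 10.5 m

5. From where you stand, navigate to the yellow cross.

turn right 151°, forward 2.8 m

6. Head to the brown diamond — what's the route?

turn right 173°, forward 3.0 m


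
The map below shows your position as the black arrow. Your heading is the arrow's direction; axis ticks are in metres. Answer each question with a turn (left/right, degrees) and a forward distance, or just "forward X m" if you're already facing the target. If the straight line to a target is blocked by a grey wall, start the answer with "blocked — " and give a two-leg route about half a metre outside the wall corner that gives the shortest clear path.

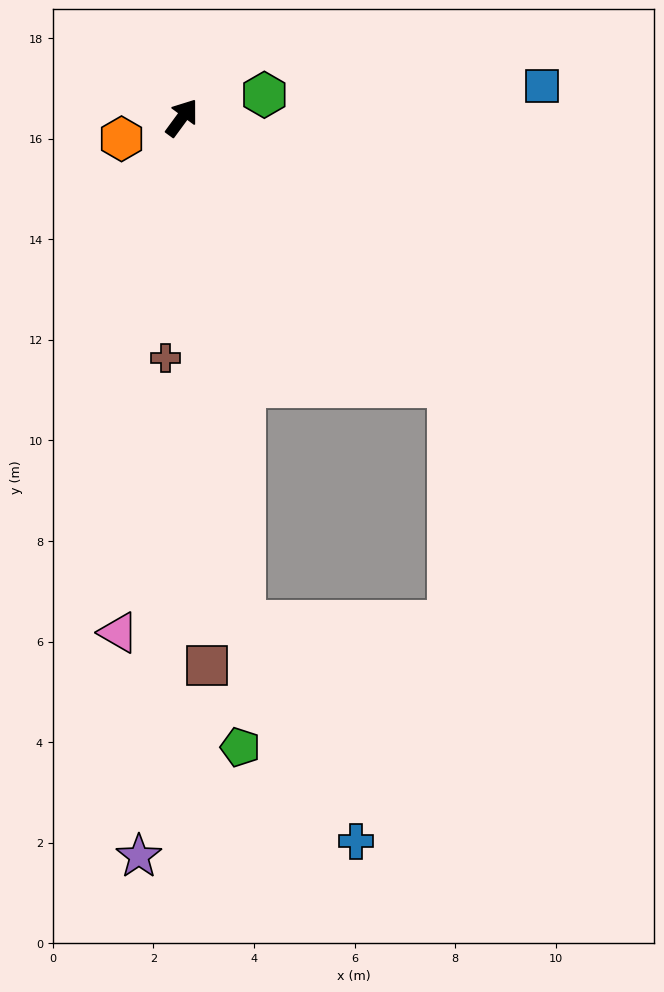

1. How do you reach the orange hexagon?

turn left 146°, forward 1.3 m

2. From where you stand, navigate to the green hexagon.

turn right 38°, forward 1.7 m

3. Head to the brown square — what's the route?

turn right 141°, forward 10.9 m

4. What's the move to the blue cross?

blocked — turn right 137°, forward 10.1 m, then turn left 20°, forward 4.9 m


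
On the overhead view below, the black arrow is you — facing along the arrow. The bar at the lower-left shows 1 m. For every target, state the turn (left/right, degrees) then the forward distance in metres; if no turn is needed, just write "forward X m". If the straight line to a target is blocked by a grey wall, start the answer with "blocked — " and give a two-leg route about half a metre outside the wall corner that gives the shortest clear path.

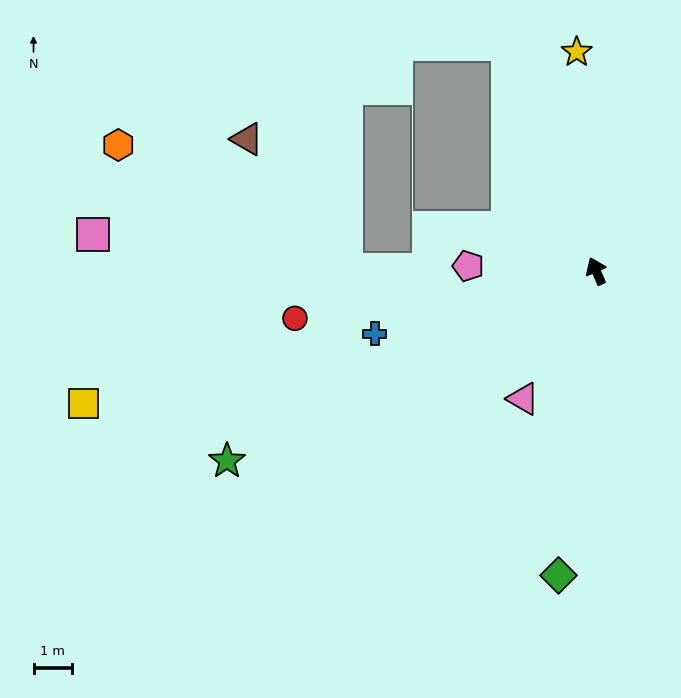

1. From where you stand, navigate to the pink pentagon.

turn left 64°, forward 3.3 m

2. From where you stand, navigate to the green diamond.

turn left 149°, forward 7.9 m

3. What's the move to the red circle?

turn left 75°, forward 7.9 m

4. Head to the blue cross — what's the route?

turn left 82°, forward 6.0 m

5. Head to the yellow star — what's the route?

turn right 19°, forward 5.7 m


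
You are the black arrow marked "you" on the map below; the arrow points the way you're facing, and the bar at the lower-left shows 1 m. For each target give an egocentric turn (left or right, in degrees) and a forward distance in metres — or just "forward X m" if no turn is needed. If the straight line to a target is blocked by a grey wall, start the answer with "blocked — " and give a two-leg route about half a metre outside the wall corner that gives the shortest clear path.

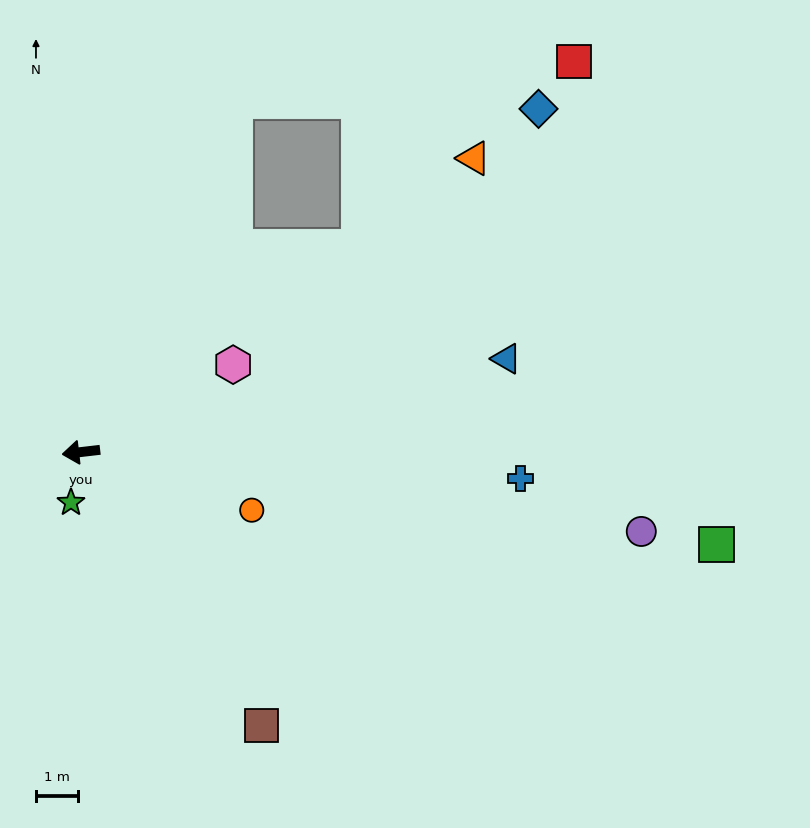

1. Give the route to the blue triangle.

turn right 174°, forward 10.4 m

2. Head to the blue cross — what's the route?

turn left 170°, forward 10.5 m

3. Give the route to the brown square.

turn left 117°, forward 7.8 m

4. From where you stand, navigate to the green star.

turn left 72°, forward 1.2 m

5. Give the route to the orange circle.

turn left 155°, forward 4.3 m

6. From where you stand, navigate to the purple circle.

turn left 165°, forward 13.4 m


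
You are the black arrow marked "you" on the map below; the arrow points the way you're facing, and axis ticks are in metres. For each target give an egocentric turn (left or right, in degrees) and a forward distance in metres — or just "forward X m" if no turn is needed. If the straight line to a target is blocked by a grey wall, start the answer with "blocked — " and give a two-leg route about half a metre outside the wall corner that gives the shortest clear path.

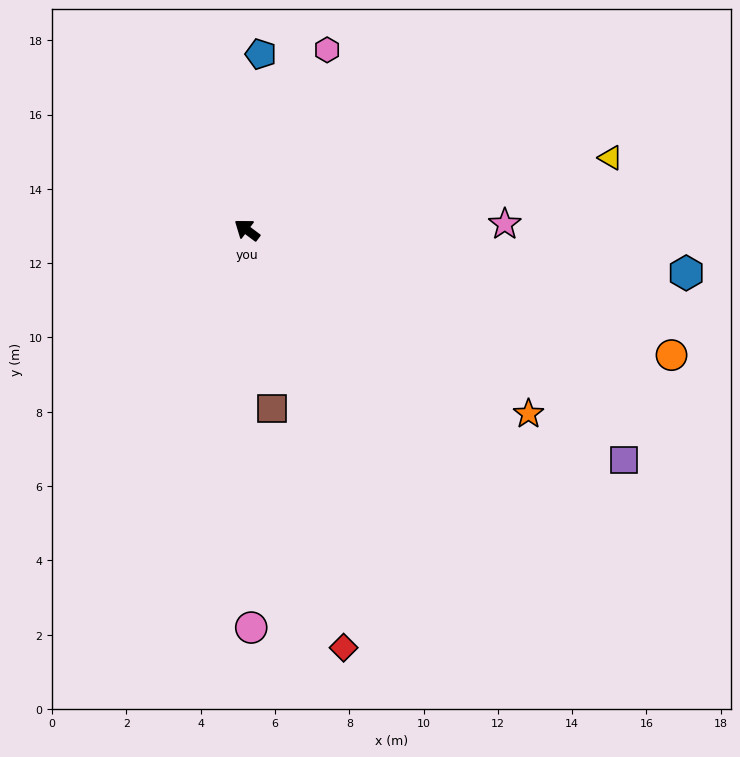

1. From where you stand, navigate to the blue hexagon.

turn right 149°, forward 11.9 m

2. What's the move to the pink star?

turn right 142°, forward 6.9 m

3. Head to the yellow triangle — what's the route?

turn right 132°, forward 10.0 m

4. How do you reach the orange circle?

turn right 160°, forward 11.9 m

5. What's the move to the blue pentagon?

turn right 58°, forward 4.7 m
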